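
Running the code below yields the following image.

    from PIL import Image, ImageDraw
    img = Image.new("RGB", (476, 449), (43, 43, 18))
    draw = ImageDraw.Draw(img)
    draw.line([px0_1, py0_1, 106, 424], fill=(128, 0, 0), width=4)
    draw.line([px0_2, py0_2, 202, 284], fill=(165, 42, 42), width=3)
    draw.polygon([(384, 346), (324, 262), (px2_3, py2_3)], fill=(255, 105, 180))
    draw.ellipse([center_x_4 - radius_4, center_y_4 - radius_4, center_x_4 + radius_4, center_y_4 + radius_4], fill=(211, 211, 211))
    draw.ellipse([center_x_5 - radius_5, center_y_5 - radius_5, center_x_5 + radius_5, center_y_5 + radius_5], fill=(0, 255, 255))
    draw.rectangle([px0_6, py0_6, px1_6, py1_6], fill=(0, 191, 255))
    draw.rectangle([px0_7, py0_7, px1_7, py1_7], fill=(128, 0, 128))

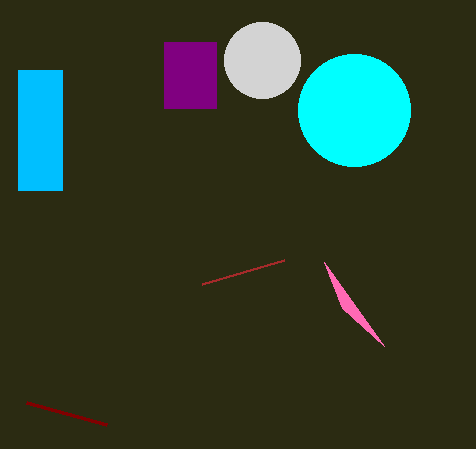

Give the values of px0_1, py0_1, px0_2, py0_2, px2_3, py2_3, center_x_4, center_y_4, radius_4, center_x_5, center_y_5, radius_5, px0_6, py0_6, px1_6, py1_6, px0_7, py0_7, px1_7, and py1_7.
px0_1 = 26; py0_1 = 402; px0_2 = 284; py0_2 = 260; px2_3 = 342; py2_3 = 308; center_x_4 = 262; center_y_4 = 60; radius_4 = 38; center_x_5 = 354; center_y_5 = 110; radius_5 = 56; px0_6 = 18; py0_6 = 70; px1_6 = 62; py1_6 = 190; px0_7 = 164; py0_7 = 42; px1_7 = 216; py1_7 = 108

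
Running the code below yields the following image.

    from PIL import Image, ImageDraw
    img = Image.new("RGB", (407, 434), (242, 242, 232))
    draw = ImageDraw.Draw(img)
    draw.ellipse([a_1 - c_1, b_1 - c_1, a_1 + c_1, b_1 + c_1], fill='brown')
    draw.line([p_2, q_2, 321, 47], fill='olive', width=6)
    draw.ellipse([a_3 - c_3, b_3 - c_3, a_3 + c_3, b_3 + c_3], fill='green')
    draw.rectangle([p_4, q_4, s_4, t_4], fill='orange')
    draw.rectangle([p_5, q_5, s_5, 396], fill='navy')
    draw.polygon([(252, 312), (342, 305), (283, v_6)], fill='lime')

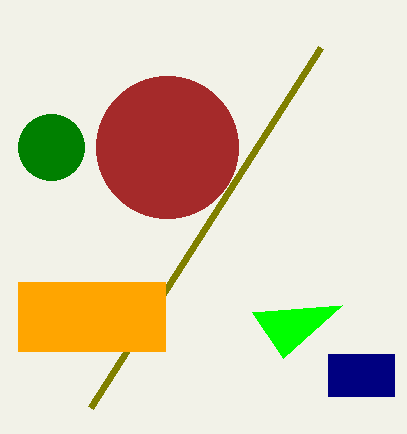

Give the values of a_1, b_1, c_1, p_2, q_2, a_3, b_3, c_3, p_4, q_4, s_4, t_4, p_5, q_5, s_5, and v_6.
a_1 = 167; b_1 = 147; c_1 = 71; p_2 = 91; q_2 = 407; a_3 = 51; b_3 = 147; c_3 = 33; p_4 = 18; q_4 = 282; s_4 = 165; t_4 = 351; p_5 = 328; q_5 = 354; s_5 = 394; v_6 = 358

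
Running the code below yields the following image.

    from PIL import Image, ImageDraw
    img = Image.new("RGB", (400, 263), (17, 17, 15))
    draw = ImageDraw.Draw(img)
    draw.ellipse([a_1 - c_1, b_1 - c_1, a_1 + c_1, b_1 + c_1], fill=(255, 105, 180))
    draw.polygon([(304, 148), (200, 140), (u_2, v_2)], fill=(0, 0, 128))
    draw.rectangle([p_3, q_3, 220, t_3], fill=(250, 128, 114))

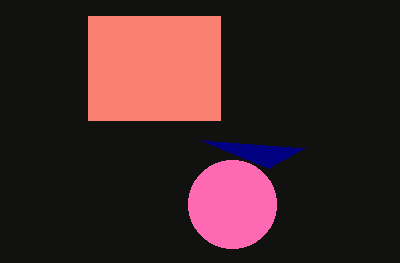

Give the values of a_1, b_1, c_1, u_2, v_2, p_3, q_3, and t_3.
a_1 = 232; b_1 = 204; c_1 = 44; u_2 = 268; v_2 = 168; p_3 = 88; q_3 = 16; t_3 = 120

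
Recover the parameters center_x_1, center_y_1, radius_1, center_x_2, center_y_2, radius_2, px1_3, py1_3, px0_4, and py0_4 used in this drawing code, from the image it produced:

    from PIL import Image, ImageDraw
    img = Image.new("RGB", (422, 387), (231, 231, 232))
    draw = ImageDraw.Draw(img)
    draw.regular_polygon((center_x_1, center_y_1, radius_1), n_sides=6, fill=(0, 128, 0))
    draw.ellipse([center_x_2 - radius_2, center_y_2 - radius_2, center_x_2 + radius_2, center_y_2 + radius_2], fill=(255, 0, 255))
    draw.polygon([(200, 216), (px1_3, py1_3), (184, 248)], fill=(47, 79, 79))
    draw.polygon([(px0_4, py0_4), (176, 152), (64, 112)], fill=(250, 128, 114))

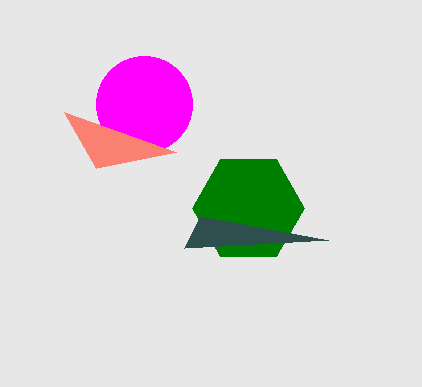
center_x_1 = 248; center_y_1 = 208; radius_1 = 56; center_x_2 = 144; center_y_2 = 104; radius_2 = 48; px1_3 = 328; py1_3 = 240; px0_4 = 96; py0_4 = 168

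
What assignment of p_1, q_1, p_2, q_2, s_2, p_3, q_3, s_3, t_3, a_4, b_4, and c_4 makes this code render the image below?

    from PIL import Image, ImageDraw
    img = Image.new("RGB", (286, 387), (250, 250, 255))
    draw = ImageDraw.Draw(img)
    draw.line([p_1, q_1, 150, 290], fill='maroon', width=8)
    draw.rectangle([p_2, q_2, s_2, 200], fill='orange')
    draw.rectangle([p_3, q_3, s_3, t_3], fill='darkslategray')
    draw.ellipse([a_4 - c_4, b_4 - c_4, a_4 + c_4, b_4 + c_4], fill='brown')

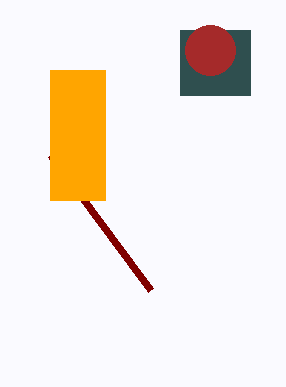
p_1 = 50, q_1 = 155, p_2 = 50, q_2 = 70, s_2 = 105, p_3 = 180, q_3 = 30, s_3 = 250, t_3 = 95, a_4 = 210, b_4 = 50, c_4 = 25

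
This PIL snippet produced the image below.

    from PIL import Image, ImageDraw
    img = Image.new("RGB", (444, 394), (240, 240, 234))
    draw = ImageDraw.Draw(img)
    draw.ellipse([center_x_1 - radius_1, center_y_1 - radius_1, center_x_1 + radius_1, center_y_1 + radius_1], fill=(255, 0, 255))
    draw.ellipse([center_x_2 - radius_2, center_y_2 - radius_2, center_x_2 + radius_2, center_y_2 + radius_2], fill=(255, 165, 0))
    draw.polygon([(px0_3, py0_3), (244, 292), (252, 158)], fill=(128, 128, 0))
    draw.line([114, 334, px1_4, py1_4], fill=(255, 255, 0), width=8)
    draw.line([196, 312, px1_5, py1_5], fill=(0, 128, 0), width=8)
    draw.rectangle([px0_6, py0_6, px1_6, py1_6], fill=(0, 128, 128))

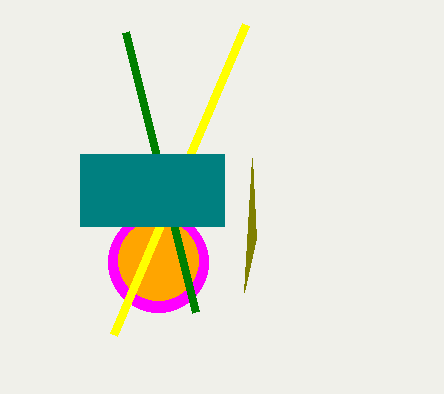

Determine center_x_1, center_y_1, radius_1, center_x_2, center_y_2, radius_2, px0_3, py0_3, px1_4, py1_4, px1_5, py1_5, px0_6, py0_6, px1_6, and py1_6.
center_x_1 = 158, center_y_1 = 262, radius_1 = 50, center_x_2 = 158, center_y_2 = 260, radius_2 = 40, px0_3 = 256, py0_3 = 238, px1_4 = 246, py1_4 = 24, px1_5 = 126, py1_5 = 32, px0_6 = 80, py0_6 = 154, px1_6 = 224, py1_6 = 226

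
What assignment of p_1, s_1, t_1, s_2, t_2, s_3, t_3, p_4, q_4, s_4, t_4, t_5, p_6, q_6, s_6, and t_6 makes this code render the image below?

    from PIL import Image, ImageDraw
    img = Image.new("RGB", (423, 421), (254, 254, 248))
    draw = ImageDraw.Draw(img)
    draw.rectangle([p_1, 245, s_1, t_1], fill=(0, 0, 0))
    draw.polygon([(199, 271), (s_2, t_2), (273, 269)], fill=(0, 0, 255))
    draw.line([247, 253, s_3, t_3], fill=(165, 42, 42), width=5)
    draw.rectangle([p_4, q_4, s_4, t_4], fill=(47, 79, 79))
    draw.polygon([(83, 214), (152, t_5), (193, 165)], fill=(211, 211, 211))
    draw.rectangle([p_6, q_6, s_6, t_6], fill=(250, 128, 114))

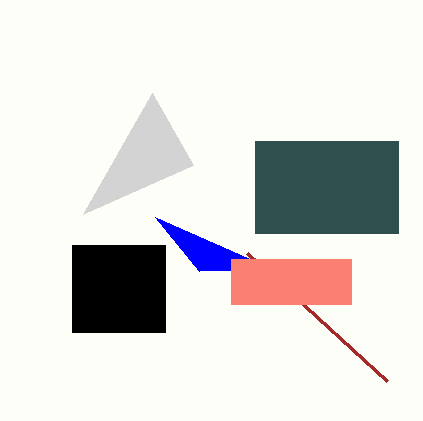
p_1 = 72; s_1 = 165; t_1 = 332; s_2 = 155; t_2 = 217; s_3 = 387; t_3 = 381; p_4 = 255; q_4 = 141; s_4 = 398; t_4 = 233; t_5 = 93; p_6 = 231; q_6 = 259; s_6 = 351; t_6 = 304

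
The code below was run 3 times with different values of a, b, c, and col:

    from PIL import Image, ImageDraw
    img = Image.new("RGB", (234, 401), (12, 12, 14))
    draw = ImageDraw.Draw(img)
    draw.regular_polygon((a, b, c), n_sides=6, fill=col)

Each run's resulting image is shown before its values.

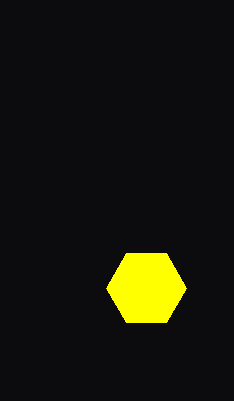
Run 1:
a = 146, b = 288, c = 40, col = 'yellow'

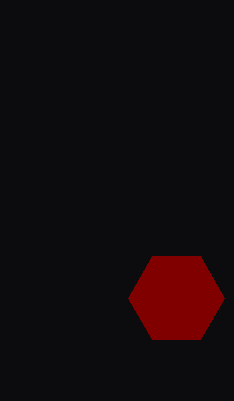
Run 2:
a = 176; b = 298; c = 48; col = 'maroon'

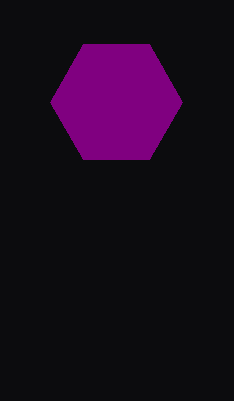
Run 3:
a = 116; b = 102; c = 66; col = 'purple'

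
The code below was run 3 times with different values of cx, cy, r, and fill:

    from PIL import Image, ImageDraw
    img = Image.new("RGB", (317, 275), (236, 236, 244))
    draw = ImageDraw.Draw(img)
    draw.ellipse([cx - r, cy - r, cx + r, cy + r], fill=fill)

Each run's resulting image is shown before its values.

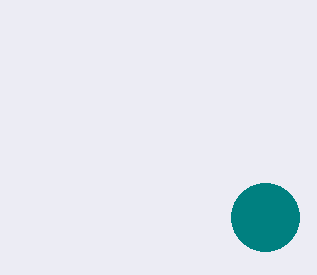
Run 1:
cx = 265, cy = 217, r = 34, fill = 'teal'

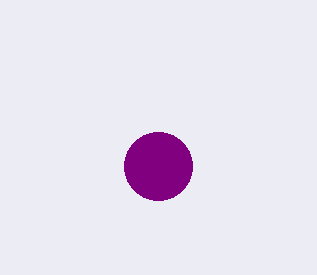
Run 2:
cx = 158; cy = 166; r = 34; fill = 'purple'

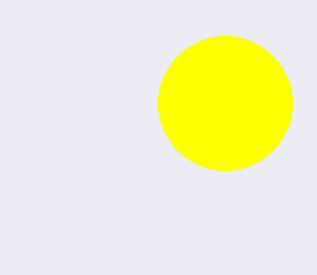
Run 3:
cx = 225, cy = 103, r = 67, fill = 'yellow'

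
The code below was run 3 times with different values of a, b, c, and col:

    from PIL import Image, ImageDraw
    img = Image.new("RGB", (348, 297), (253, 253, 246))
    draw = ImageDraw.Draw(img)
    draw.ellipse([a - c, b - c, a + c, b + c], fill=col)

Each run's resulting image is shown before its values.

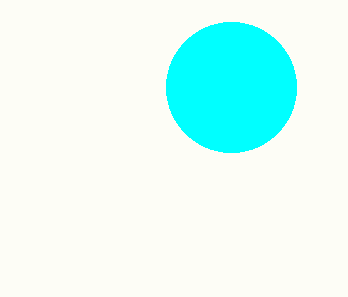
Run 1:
a = 231, b = 87, c = 65, col = 'cyan'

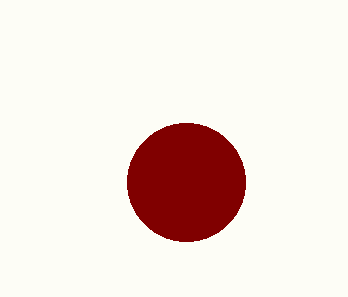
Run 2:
a = 186, b = 182, c = 59, col = 'maroon'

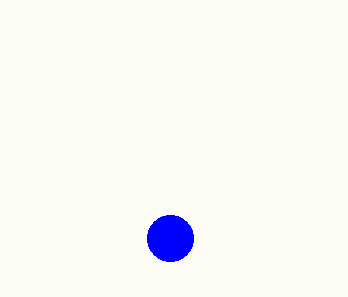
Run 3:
a = 170
b = 238
c = 23
col = 'blue'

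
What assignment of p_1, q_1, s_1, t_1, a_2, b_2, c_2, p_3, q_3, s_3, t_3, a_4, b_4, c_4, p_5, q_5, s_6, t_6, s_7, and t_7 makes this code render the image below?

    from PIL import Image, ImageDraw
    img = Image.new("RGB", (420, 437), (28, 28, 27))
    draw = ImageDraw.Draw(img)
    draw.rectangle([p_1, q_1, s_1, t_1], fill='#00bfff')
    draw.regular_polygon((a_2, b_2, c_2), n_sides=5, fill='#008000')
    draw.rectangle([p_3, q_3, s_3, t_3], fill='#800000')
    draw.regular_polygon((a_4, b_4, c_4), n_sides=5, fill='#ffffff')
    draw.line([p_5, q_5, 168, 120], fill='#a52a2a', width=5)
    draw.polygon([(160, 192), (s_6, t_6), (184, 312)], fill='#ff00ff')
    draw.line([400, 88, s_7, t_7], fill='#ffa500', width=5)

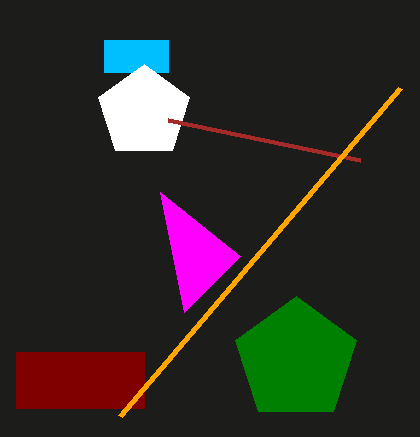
p_1 = 104
q_1 = 40
s_1 = 168
t_1 = 72
a_2 = 296
b_2 = 360
c_2 = 64
p_3 = 16
q_3 = 352
s_3 = 144
t_3 = 408
a_4 = 144
b_4 = 112
c_4 = 48
p_5 = 360
q_5 = 160
s_6 = 240
t_6 = 256
s_7 = 120
t_7 = 416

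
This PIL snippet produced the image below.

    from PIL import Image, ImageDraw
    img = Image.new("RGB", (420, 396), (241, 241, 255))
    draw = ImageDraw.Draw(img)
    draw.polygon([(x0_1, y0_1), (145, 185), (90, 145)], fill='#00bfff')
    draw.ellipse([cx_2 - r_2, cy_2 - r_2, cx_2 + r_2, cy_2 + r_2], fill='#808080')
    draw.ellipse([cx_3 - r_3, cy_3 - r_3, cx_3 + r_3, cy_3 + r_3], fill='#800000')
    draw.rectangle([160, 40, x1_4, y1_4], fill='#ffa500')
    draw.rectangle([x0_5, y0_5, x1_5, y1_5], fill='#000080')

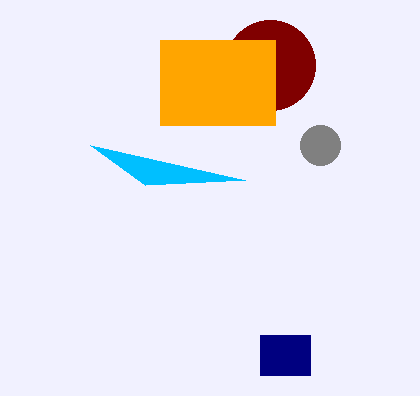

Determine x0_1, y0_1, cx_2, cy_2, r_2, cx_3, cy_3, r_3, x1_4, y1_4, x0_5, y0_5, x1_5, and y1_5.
x0_1 = 245, y0_1 = 180, cx_2 = 320, cy_2 = 145, r_2 = 20, cx_3 = 270, cy_3 = 65, r_3 = 45, x1_4 = 275, y1_4 = 125, x0_5 = 260, y0_5 = 335, x1_5 = 310, y1_5 = 375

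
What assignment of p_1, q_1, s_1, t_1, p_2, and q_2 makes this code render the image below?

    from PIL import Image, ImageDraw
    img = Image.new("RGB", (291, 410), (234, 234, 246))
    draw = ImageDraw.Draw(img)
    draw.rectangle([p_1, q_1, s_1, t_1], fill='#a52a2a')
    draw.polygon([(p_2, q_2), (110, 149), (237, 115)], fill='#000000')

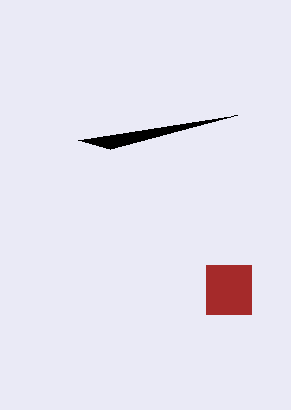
p_1 = 206
q_1 = 265
s_1 = 251
t_1 = 314
p_2 = 78
q_2 = 140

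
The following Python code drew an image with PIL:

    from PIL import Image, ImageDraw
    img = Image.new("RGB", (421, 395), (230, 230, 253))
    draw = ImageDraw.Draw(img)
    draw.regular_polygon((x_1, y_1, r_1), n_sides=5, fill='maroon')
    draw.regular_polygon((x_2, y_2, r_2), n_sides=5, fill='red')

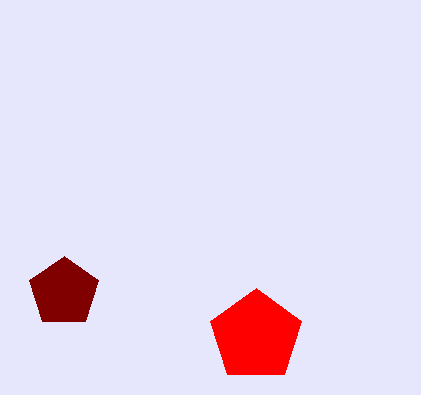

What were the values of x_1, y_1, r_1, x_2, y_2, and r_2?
x_1 = 64, y_1 = 292, r_1 = 36, x_2 = 256, y_2 = 336, r_2 = 48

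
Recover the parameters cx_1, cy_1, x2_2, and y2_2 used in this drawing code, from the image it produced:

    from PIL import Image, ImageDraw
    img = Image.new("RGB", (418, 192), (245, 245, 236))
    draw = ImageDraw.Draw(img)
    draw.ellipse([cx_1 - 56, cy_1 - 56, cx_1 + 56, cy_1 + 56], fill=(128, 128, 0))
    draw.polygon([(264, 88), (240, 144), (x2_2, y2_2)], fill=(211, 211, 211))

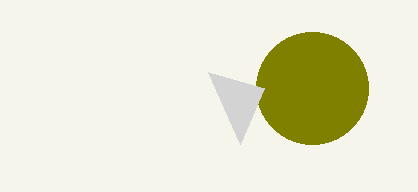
cx_1 = 312, cy_1 = 88, x2_2 = 208, y2_2 = 72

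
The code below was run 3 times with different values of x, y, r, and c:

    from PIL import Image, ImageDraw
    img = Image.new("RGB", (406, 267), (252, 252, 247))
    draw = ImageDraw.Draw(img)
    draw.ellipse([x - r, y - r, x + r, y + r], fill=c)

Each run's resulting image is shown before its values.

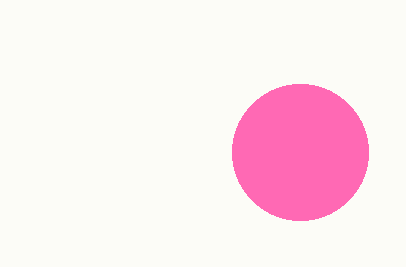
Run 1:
x = 300
y = 152
r = 68
c = 'hotpink'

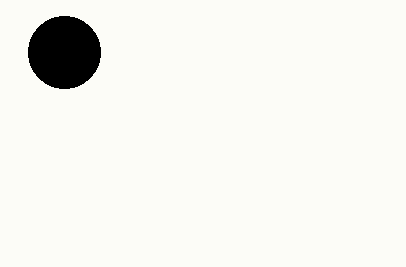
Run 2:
x = 64, y = 52, r = 36, c = 'black'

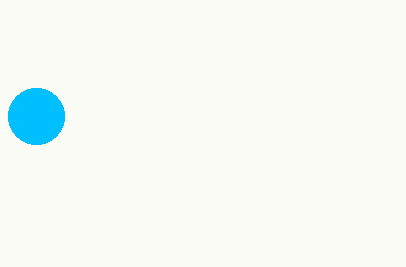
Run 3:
x = 36, y = 116, r = 28, c = 'deepskyblue'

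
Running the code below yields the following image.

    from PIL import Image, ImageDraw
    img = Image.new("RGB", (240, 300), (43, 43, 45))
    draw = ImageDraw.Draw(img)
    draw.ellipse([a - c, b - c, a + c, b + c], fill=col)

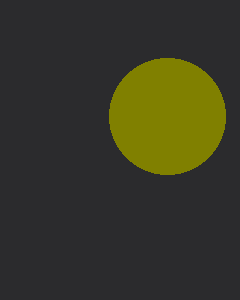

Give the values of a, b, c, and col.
a = 167
b = 116
c = 58
col = 'olive'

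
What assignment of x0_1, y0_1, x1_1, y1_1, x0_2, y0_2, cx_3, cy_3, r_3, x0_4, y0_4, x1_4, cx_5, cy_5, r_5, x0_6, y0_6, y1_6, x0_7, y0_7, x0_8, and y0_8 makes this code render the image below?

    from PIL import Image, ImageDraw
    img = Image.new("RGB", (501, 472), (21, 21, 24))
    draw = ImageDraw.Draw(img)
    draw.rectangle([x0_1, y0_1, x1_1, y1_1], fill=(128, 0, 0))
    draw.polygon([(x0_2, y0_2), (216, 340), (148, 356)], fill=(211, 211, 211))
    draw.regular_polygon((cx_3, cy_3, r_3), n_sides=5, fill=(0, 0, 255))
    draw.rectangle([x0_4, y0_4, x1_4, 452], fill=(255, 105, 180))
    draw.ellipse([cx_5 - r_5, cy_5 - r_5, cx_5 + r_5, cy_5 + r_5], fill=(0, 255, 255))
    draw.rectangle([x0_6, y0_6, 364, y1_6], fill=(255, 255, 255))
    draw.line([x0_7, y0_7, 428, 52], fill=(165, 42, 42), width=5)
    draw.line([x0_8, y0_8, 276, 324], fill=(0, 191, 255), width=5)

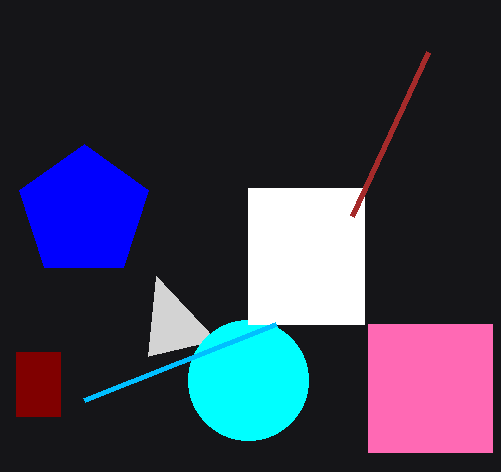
x0_1 = 16
y0_1 = 352
x1_1 = 60
y1_1 = 416
x0_2 = 156
y0_2 = 276
cx_3 = 84
cy_3 = 212
r_3 = 68
x0_4 = 368
y0_4 = 324
x1_4 = 492
cx_5 = 248
cy_5 = 380
r_5 = 60
x0_6 = 248
y0_6 = 188
y1_6 = 324
x0_7 = 352
y0_7 = 216
x0_8 = 84
y0_8 = 400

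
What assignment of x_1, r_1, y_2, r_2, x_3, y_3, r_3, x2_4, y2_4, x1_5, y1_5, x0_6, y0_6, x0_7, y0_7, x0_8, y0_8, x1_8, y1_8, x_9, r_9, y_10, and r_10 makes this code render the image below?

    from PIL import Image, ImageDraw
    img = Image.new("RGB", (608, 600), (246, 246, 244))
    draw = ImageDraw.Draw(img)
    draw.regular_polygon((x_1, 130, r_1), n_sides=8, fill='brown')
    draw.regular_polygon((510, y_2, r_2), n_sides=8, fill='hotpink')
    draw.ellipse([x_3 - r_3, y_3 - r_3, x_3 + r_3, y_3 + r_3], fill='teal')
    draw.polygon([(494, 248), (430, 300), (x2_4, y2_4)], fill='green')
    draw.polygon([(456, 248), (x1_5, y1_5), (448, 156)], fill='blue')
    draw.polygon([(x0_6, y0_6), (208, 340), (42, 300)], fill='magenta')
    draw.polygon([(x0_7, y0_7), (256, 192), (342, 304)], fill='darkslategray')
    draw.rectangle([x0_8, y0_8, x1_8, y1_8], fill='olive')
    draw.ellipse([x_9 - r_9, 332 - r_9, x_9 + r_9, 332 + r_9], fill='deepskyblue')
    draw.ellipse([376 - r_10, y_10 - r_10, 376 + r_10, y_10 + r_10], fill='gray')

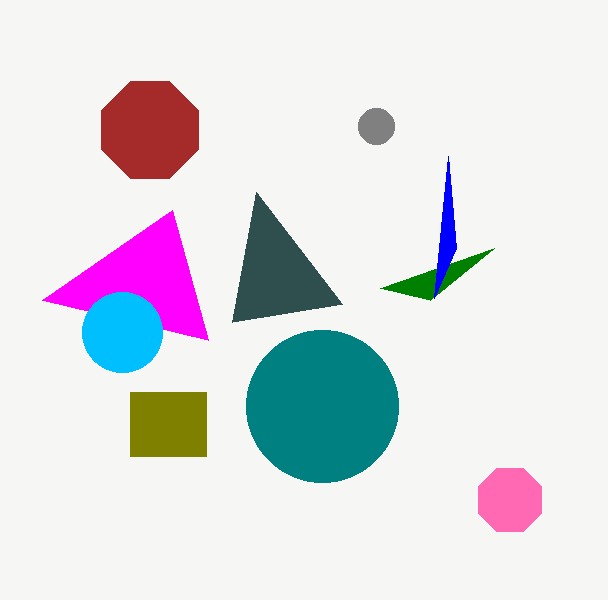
x_1 = 150; r_1 = 52; y_2 = 500; r_2 = 34; x_3 = 322; y_3 = 406; r_3 = 76; x2_4 = 380; y2_4 = 288; x1_5 = 434; y1_5 = 298; x0_6 = 172; y0_6 = 210; x0_7 = 232; y0_7 = 322; x0_8 = 130; y0_8 = 392; x1_8 = 206; y1_8 = 456; x_9 = 122; r_9 = 40; y_10 = 126; r_10 = 18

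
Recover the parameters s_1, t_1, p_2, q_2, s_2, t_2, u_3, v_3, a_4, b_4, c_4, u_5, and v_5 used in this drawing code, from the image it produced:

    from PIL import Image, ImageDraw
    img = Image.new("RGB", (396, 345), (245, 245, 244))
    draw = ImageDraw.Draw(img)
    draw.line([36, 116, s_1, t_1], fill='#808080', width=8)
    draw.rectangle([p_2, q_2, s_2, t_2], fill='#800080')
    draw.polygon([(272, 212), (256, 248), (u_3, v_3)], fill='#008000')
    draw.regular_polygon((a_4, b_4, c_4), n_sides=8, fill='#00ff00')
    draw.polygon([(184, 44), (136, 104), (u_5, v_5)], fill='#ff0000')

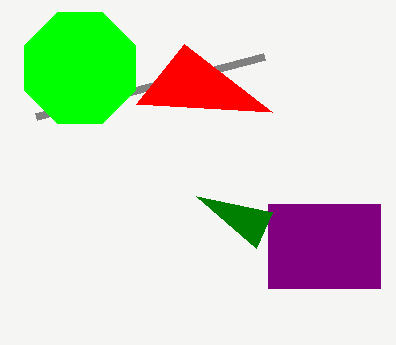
s_1 = 264, t_1 = 56, p_2 = 268, q_2 = 204, s_2 = 380, t_2 = 288, u_3 = 196, v_3 = 196, a_4 = 80, b_4 = 68, c_4 = 60, u_5 = 272, v_5 = 112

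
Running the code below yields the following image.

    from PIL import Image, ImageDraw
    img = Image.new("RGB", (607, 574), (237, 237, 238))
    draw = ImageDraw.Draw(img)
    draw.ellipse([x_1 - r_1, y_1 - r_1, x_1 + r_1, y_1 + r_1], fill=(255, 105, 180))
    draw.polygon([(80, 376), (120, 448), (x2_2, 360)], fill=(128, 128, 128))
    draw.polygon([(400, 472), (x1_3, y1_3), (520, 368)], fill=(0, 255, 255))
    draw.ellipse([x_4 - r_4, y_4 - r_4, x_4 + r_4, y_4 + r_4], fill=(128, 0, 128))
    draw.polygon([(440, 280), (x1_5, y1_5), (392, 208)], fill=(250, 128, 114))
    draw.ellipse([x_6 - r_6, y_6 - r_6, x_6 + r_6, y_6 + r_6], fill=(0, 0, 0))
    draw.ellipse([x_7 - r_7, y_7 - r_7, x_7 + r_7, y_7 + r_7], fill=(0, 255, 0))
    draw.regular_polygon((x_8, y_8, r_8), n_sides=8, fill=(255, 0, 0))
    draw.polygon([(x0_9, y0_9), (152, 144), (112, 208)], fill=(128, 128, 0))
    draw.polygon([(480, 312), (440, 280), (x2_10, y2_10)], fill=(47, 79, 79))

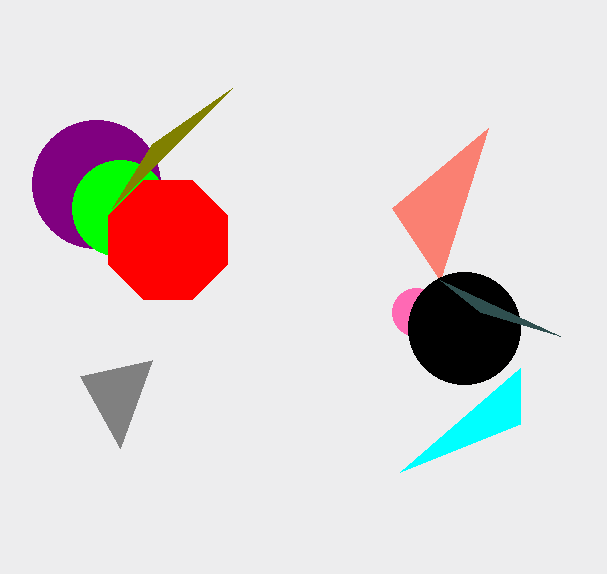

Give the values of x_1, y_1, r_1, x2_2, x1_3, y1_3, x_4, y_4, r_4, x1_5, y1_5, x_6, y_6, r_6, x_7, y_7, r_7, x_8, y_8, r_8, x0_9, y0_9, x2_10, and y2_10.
x_1 = 416
y_1 = 312
r_1 = 24
x2_2 = 152
x1_3 = 520
y1_3 = 424
x_4 = 96
y_4 = 184
r_4 = 64
x1_5 = 488
y1_5 = 128
x_6 = 464
y_6 = 328
r_6 = 56
x_7 = 120
y_7 = 208
r_7 = 48
x_8 = 168
y_8 = 240
r_8 = 64
x0_9 = 232
y0_9 = 88
x2_10 = 560
y2_10 = 336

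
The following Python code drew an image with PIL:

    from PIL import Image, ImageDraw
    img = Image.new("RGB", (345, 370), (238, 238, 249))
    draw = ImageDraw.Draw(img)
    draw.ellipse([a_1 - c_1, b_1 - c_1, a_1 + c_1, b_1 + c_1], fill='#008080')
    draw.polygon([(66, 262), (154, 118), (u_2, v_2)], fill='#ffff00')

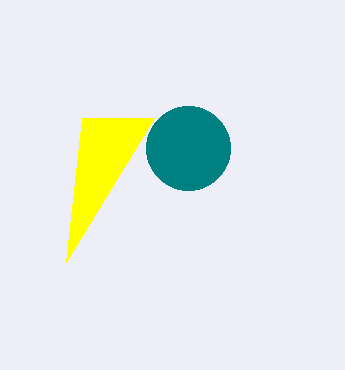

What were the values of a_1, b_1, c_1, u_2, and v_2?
a_1 = 188, b_1 = 148, c_1 = 42, u_2 = 82, v_2 = 118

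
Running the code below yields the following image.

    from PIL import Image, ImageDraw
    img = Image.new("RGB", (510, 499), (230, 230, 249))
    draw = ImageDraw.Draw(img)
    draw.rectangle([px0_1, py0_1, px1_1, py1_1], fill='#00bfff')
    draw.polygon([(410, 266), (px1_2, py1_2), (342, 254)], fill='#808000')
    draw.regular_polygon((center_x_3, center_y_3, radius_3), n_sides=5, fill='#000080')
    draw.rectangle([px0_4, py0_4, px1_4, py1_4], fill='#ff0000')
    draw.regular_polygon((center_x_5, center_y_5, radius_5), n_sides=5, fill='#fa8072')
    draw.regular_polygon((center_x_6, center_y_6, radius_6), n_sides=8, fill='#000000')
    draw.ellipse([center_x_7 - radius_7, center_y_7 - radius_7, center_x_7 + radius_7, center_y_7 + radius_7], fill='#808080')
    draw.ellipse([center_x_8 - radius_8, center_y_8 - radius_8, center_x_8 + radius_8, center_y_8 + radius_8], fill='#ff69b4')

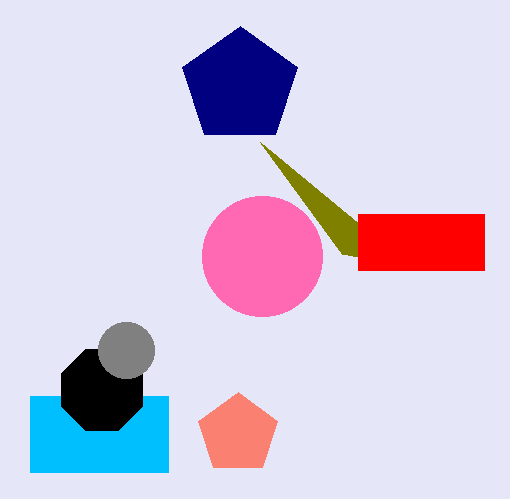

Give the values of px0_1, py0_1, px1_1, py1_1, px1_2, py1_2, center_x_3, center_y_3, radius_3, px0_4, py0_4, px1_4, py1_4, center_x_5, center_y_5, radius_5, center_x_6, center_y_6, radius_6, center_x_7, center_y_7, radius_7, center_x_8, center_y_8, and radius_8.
px0_1 = 30
py0_1 = 396
px1_1 = 168
py1_1 = 472
px1_2 = 260
py1_2 = 142
center_x_3 = 240
center_y_3 = 86
radius_3 = 60
px0_4 = 358
py0_4 = 214
px1_4 = 484
py1_4 = 270
center_x_5 = 238
center_y_5 = 434
radius_5 = 42
center_x_6 = 102
center_y_6 = 390
radius_6 = 44
center_x_7 = 126
center_y_7 = 350
radius_7 = 28
center_x_8 = 262
center_y_8 = 256
radius_8 = 60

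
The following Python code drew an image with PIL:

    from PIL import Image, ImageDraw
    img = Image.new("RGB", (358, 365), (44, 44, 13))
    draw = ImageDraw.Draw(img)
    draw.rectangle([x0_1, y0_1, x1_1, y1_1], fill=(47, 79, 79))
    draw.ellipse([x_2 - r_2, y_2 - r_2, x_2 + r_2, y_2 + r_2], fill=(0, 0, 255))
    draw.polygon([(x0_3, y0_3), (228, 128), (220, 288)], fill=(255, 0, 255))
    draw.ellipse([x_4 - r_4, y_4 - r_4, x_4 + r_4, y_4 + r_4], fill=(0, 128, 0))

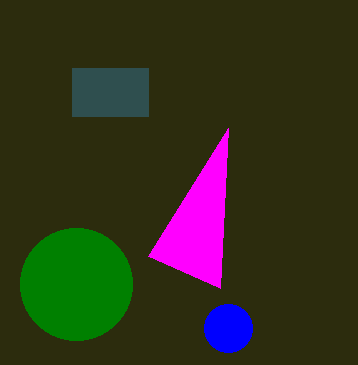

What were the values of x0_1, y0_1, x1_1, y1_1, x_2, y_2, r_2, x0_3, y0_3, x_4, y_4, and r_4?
x0_1 = 72, y0_1 = 68, x1_1 = 148, y1_1 = 116, x_2 = 228, y_2 = 328, r_2 = 24, x0_3 = 148, y0_3 = 256, x_4 = 76, y_4 = 284, r_4 = 56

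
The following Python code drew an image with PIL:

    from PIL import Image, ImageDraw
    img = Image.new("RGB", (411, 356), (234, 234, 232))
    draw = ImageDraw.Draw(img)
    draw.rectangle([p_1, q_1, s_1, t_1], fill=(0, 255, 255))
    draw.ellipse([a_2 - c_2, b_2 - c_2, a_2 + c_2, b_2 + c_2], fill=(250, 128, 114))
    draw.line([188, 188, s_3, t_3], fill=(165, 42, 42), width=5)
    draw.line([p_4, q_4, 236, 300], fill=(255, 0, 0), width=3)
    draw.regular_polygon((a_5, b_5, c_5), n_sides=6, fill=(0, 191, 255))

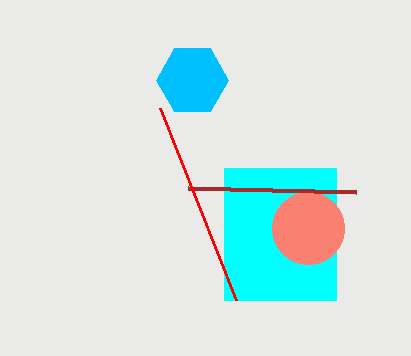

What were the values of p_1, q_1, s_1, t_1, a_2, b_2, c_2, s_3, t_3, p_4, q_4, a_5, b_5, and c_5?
p_1 = 224, q_1 = 168, s_1 = 336, t_1 = 300, a_2 = 308, b_2 = 228, c_2 = 36, s_3 = 356, t_3 = 192, p_4 = 160, q_4 = 108, a_5 = 192, b_5 = 80, c_5 = 36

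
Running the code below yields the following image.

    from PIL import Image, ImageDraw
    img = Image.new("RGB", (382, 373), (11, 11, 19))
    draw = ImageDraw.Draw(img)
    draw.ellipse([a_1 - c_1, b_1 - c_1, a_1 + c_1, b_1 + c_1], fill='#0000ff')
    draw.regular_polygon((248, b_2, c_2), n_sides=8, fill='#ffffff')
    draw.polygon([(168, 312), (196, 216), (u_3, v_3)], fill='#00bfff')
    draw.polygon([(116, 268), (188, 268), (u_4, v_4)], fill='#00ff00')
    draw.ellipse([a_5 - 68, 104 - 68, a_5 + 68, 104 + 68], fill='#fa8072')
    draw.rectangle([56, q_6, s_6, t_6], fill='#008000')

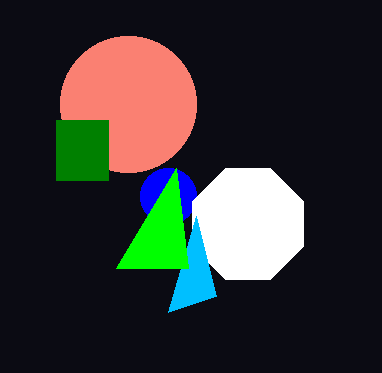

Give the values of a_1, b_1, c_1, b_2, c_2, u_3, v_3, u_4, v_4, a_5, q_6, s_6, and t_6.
a_1 = 168, b_1 = 196, c_1 = 28, b_2 = 224, c_2 = 60, u_3 = 216, v_3 = 296, u_4 = 176, v_4 = 168, a_5 = 128, q_6 = 120, s_6 = 108, t_6 = 180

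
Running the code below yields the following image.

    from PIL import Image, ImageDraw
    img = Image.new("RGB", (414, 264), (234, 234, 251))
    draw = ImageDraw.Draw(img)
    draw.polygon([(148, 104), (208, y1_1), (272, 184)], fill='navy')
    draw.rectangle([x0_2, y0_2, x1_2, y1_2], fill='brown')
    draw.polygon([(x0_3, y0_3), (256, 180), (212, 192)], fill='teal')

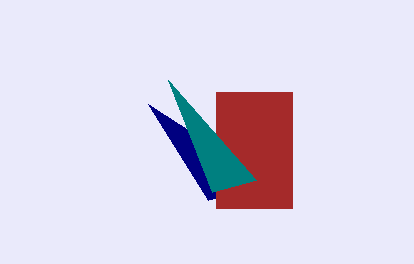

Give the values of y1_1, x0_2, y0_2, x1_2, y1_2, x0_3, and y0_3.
y1_1 = 200; x0_2 = 216; y0_2 = 92; x1_2 = 292; y1_2 = 208; x0_3 = 168; y0_3 = 80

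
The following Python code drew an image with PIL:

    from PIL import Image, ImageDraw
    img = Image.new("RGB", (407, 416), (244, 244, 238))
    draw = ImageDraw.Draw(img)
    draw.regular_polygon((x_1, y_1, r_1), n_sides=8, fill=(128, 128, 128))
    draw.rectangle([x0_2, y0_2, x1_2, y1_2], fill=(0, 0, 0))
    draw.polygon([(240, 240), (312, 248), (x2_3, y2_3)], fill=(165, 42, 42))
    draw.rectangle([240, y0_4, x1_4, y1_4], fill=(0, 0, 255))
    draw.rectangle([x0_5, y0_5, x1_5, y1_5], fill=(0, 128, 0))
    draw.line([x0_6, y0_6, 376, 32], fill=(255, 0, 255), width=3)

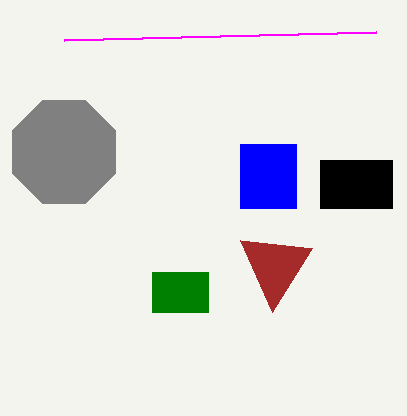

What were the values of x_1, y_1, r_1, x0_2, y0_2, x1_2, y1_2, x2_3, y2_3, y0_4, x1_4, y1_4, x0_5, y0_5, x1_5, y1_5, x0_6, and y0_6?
x_1 = 64, y_1 = 152, r_1 = 56, x0_2 = 320, y0_2 = 160, x1_2 = 392, y1_2 = 208, x2_3 = 272, y2_3 = 312, y0_4 = 144, x1_4 = 296, y1_4 = 208, x0_5 = 152, y0_5 = 272, x1_5 = 208, y1_5 = 312, x0_6 = 64, y0_6 = 40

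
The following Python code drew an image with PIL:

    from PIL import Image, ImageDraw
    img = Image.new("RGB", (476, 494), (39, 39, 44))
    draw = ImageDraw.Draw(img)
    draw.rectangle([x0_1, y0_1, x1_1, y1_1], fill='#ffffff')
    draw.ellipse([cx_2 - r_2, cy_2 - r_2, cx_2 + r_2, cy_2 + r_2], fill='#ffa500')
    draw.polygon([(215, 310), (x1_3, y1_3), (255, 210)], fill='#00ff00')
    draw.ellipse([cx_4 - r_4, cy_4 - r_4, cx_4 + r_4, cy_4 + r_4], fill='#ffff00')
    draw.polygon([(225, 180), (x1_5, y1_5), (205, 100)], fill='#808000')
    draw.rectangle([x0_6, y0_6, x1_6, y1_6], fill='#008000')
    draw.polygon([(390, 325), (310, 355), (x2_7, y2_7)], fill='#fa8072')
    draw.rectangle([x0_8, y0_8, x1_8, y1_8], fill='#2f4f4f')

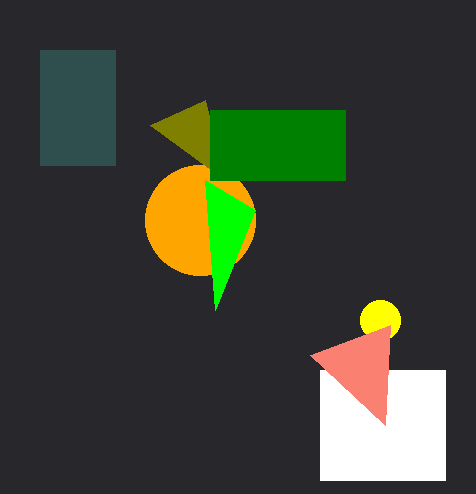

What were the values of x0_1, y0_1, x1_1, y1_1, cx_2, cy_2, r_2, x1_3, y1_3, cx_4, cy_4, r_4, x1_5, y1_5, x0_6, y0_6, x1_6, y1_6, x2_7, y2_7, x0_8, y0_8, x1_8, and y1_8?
x0_1 = 320
y0_1 = 370
x1_1 = 445
y1_1 = 480
cx_2 = 200
cy_2 = 220
r_2 = 55
x1_3 = 205
y1_3 = 180
cx_4 = 380
cy_4 = 320
r_4 = 20
x1_5 = 150
y1_5 = 125
x0_6 = 210
y0_6 = 110
x1_6 = 345
y1_6 = 180
x2_7 = 385
y2_7 = 425
x0_8 = 40
y0_8 = 50
x1_8 = 115
y1_8 = 165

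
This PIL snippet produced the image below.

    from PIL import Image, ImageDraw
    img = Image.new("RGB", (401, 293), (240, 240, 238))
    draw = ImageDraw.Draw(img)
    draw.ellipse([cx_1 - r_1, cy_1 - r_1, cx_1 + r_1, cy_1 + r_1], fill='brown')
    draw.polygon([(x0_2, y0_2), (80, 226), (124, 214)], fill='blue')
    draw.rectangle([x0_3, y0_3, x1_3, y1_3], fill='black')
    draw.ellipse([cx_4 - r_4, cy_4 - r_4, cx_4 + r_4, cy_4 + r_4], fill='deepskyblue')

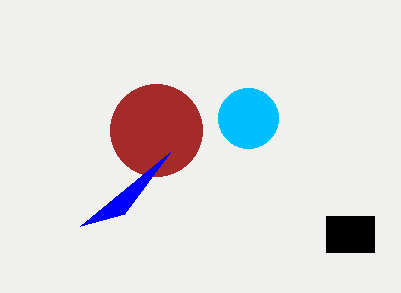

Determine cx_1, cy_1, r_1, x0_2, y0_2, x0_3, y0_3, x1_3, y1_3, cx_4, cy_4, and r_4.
cx_1 = 156; cy_1 = 130; r_1 = 46; x0_2 = 170; y0_2 = 152; x0_3 = 326; y0_3 = 216; x1_3 = 374; y1_3 = 252; cx_4 = 248; cy_4 = 118; r_4 = 30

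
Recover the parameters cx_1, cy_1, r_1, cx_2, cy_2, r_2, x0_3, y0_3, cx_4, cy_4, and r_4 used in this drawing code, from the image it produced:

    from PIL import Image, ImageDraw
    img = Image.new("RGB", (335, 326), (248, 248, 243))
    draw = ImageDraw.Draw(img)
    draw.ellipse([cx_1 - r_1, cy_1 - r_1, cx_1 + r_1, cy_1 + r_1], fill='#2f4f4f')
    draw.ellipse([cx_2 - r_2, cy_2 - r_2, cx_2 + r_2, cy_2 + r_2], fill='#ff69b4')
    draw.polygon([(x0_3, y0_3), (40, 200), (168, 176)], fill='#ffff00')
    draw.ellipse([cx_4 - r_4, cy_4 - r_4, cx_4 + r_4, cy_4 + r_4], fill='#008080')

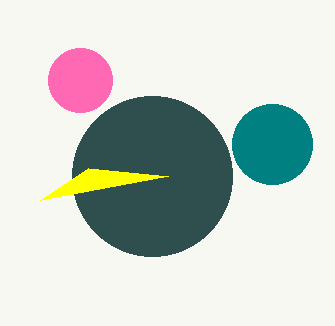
cx_1 = 152; cy_1 = 176; r_1 = 80; cx_2 = 80; cy_2 = 80; r_2 = 32; x0_3 = 88; y0_3 = 168; cx_4 = 272; cy_4 = 144; r_4 = 40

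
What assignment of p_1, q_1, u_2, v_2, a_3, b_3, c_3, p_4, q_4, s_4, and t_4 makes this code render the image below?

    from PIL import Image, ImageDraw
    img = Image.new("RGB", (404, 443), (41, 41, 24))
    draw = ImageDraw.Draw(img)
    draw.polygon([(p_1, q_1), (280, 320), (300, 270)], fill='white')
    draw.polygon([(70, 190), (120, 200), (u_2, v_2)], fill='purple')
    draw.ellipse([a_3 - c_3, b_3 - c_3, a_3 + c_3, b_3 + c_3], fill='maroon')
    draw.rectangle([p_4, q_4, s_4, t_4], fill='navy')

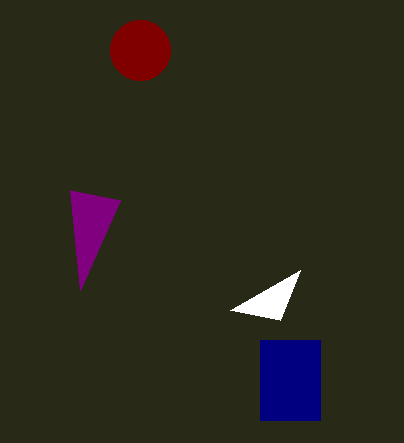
p_1 = 230
q_1 = 310
u_2 = 80
v_2 = 290
a_3 = 140
b_3 = 50
c_3 = 30
p_4 = 260
q_4 = 340
s_4 = 320
t_4 = 420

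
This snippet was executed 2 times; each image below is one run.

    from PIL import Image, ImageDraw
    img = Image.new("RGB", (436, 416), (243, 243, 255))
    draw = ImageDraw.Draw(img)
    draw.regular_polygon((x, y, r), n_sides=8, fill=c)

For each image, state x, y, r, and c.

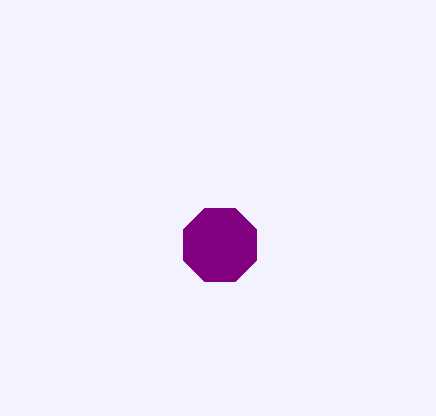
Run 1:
x = 220, y = 245, r = 40, c = 'purple'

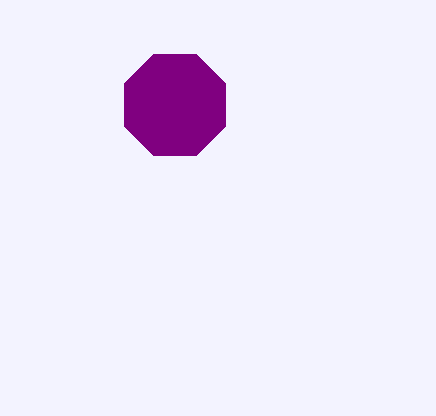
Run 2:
x = 175
y = 105
r = 55
c = 'purple'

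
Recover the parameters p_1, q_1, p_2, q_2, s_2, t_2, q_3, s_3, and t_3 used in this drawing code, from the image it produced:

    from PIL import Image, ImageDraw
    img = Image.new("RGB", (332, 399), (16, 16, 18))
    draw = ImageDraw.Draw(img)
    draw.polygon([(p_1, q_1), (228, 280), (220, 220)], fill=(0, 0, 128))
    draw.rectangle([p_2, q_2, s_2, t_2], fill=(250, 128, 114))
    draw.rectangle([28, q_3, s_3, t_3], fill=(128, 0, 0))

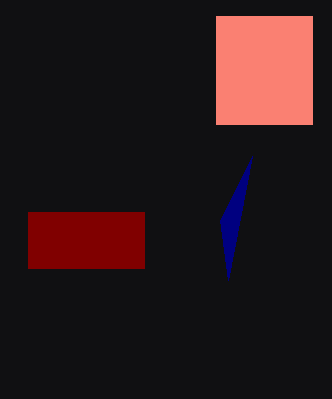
p_1 = 252; q_1 = 156; p_2 = 216; q_2 = 16; s_2 = 312; t_2 = 124; q_3 = 212; s_3 = 144; t_3 = 268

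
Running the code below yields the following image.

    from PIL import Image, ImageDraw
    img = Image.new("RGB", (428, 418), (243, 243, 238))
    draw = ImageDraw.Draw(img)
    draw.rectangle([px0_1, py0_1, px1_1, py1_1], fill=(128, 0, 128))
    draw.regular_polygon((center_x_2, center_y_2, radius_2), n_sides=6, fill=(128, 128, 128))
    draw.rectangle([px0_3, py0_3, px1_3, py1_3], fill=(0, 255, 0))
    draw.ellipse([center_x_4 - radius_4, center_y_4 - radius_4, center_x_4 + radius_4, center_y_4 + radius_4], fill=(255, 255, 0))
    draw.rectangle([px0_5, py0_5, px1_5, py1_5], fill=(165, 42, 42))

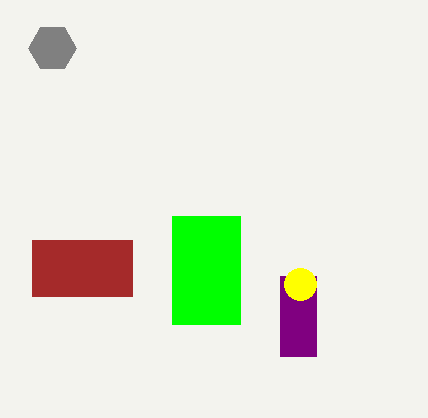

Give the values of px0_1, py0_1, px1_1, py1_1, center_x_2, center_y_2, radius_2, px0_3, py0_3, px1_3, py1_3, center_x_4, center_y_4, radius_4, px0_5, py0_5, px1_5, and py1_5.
px0_1 = 280
py0_1 = 276
px1_1 = 316
py1_1 = 356
center_x_2 = 52
center_y_2 = 48
radius_2 = 24
px0_3 = 172
py0_3 = 216
px1_3 = 240
py1_3 = 324
center_x_4 = 300
center_y_4 = 284
radius_4 = 16
px0_5 = 32
py0_5 = 240
px1_5 = 132
py1_5 = 296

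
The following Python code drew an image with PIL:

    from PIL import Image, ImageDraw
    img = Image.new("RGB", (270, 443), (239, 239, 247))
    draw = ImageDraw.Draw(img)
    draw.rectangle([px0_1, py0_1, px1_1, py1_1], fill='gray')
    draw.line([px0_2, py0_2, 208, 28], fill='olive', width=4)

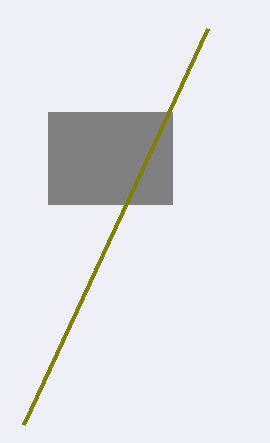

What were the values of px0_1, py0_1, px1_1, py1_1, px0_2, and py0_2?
px0_1 = 48; py0_1 = 112; px1_1 = 172; py1_1 = 204; px0_2 = 24; py0_2 = 424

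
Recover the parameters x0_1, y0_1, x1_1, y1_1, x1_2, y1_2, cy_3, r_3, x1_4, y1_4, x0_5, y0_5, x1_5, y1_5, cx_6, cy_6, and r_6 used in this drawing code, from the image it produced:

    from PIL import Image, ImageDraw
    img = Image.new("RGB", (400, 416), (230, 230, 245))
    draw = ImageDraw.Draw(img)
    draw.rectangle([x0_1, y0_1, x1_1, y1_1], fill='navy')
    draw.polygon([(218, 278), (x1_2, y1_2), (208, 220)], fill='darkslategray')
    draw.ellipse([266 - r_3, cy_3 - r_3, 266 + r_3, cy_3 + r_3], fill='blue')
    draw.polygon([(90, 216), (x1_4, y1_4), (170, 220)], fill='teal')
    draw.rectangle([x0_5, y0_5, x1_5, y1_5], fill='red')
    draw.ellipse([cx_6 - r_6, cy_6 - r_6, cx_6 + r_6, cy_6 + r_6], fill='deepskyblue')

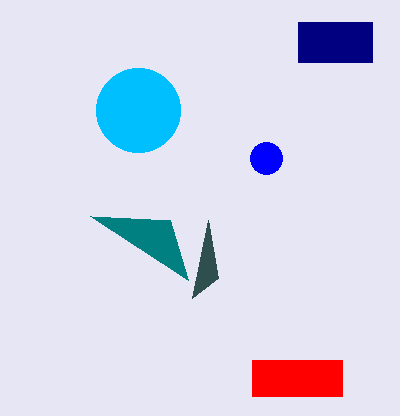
x0_1 = 298, y0_1 = 22, x1_1 = 372, y1_1 = 62, x1_2 = 192, y1_2 = 298, cy_3 = 158, r_3 = 16, x1_4 = 188, y1_4 = 280, x0_5 = 252, y0_5 = 360, x1_5 = 342, y1_5 = 396, cx_6 = 138, cy_6 = 110, r_6 = 42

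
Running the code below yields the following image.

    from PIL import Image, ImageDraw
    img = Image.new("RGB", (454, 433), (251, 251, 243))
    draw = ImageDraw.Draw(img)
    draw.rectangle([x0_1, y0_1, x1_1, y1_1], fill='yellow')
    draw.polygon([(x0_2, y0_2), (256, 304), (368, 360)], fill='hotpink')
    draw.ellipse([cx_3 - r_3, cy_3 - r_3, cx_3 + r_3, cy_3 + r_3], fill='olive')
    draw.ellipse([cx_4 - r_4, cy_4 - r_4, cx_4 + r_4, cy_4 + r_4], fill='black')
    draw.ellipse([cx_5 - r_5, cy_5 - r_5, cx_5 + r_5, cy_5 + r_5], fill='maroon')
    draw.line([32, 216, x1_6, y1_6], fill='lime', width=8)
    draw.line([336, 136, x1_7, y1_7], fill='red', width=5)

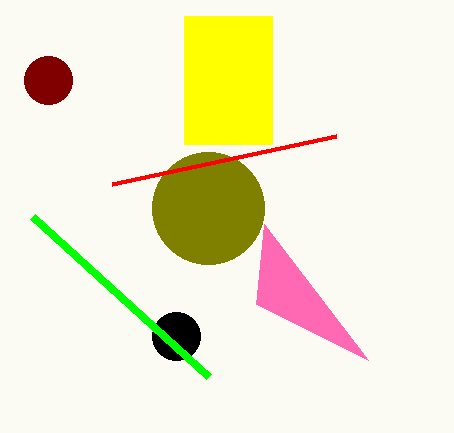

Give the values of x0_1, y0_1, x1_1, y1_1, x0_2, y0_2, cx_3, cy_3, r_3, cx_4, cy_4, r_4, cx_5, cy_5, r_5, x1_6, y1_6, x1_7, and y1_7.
x0_1 = 184
y0_1 = 16
x1_1 = 272
y1_1 = 144
x0_2 = 264
y0_2 = 224
cx_3 = 208
cy_3 = 208
r_3 = 56
cx_4 = 176
cy_4 = 336
r_4 = 24
cx_5 = 48
cy_5 = 80
r_5 = 24
x1_6 = 208
y1_6 = 376
x1_7 = 112
y1_7 = 184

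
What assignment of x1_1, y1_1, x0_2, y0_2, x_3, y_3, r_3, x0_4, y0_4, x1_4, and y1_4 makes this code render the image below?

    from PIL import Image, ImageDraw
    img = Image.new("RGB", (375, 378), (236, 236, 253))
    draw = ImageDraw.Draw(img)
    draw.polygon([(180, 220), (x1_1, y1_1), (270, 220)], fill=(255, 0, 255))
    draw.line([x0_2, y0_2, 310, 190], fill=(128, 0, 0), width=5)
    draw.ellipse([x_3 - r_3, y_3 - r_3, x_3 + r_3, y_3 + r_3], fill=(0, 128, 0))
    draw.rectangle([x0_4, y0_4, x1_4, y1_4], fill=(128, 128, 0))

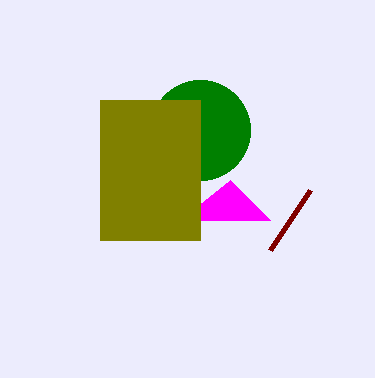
x1_1 = 230; y1_1 = 180; x0_2 = 270; y0_2 = 250; x_3 = 200; y_3 = 130; r_3 = 50; x0_4 = 100; y0_4 = 100; x1_4 = 200; y1_4 = 240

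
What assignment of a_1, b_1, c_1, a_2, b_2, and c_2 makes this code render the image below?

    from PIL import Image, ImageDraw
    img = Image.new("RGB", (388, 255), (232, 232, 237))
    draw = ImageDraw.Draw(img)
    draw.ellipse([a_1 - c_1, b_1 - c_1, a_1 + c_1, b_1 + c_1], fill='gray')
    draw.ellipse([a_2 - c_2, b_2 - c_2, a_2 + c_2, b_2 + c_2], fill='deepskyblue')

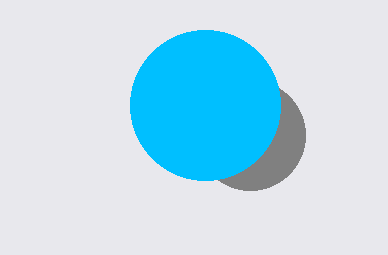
a_1 = 250
b_1 = 135
c_1 = 55
a_2 = 205
b_2 = 105
c_2 = 75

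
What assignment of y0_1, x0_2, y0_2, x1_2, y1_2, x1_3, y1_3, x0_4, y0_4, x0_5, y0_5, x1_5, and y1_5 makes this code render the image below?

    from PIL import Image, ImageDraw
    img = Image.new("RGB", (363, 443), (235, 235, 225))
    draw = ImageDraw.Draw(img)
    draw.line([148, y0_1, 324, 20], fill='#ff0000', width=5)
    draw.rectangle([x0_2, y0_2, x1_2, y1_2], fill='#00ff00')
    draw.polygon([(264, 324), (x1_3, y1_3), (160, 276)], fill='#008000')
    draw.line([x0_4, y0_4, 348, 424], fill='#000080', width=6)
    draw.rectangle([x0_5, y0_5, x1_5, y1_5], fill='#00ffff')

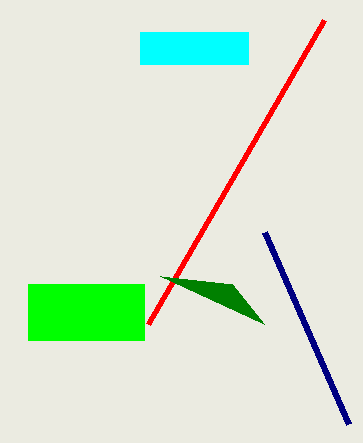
y0_1 = 324; x0_2 = 28; y0_2 = 284; x1_2 = 144; y1_2 = 340; x1_3 = 232; y1_3 = 284; x0_4 = 264; y0_4 = 232; x0_5 = 140; y0_5 = 32; x1_5 = 248; y1_5 = 64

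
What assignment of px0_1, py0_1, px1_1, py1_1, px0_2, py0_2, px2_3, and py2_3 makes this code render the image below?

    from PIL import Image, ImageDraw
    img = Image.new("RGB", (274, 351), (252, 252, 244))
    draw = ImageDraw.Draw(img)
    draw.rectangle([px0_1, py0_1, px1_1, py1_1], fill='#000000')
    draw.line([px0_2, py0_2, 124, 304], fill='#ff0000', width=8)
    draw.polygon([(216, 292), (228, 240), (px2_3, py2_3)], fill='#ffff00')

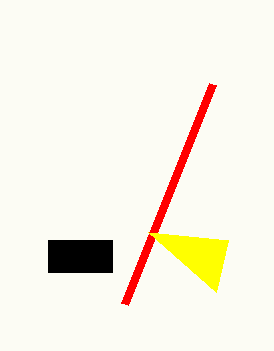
px0_1 = 48, py0_1 = 240, px1_1 = 112, py1_1 = 272, px0_2 = 212, py0_2 = 84, px2_3 = 148, py2_3 = 232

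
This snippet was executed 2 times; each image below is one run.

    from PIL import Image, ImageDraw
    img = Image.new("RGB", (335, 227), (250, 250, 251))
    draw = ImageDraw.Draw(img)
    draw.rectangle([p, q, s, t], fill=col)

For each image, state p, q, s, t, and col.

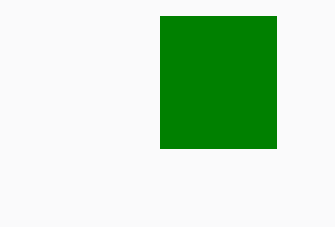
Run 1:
p = 160, q = 16, s = 276, t = 148, col = 'green'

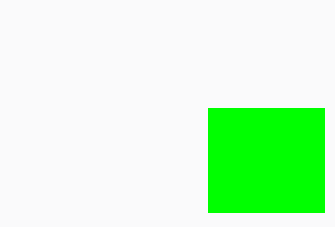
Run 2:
p = 208; q = 108; s = 324; t = 212; col = 'lime'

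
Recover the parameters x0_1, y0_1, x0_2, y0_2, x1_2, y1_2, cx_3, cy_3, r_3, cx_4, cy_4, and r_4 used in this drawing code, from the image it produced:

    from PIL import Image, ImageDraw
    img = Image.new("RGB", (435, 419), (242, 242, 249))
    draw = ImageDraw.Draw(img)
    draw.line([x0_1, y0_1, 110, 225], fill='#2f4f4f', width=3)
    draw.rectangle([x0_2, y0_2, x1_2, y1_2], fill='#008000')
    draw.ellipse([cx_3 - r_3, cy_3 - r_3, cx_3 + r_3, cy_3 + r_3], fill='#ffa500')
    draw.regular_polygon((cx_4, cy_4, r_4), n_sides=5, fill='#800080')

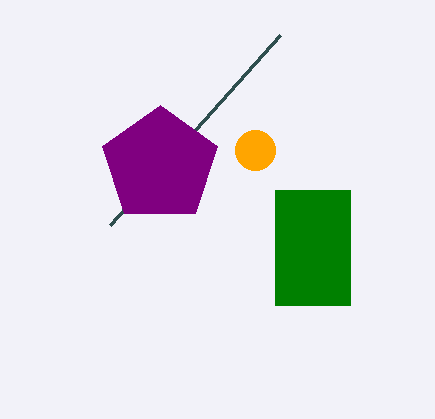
x0_1 = 280, y0_1 = 35, x0_2 = 275, y0_2 = 190, x1_2 = 350, y1_2 = 305, cx_3 = 255, cy_3 = 150, r_3 = 20, cx_4 = 160, cy_4 = 165, r_4 = 60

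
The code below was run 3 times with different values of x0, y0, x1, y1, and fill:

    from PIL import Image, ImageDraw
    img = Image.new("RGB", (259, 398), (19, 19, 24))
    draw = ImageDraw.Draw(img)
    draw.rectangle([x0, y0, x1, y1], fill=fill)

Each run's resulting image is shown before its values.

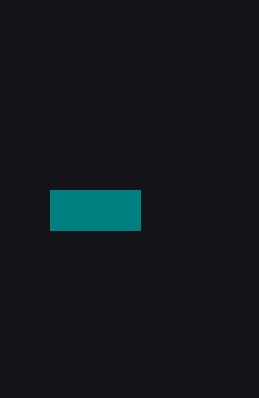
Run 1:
x0 = 50, y0 = 190, x1 = 140, y1 = 230, fill = 'teal'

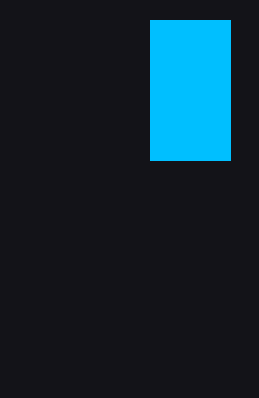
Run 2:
x0 = 150, y0 = 20, x1 = 230, y1 = 160, fill = 'deepskyblue'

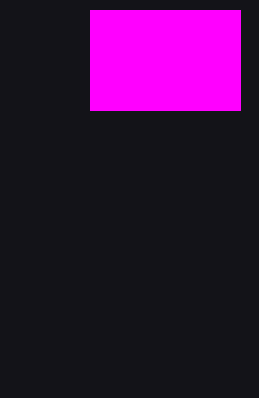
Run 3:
x0 = 90, y0 = 10, x1 = 240, y1 = 110, fill = 'magenta'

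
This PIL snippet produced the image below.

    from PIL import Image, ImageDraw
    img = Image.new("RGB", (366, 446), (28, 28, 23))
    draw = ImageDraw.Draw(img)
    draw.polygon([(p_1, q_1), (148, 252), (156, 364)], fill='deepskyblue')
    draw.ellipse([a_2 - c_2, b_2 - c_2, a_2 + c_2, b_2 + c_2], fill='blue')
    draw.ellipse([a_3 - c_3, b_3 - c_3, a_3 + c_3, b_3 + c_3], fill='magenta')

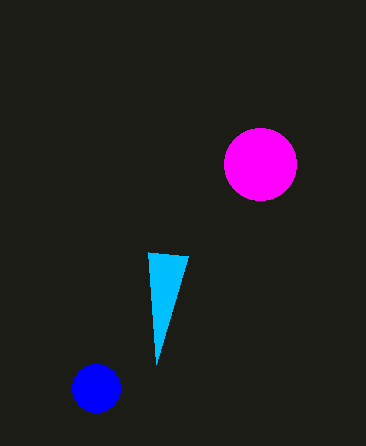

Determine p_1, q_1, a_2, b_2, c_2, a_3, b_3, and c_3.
p_1 = 188
q_1 = 256
a_2 = 96
b_2 = 388
c_2 = 24
a_3 = 260
b_3 = 164
c_3 = 36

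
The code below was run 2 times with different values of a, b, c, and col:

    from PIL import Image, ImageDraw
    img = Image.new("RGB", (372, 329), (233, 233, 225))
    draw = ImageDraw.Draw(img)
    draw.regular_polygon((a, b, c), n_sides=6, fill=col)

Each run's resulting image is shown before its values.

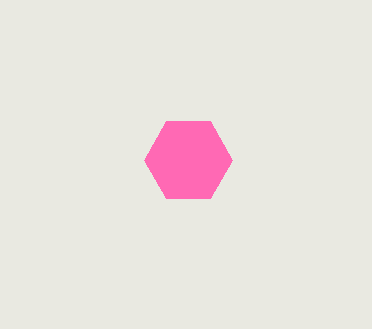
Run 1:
a = 188
b = 160
c = 44
col = 'hotpink'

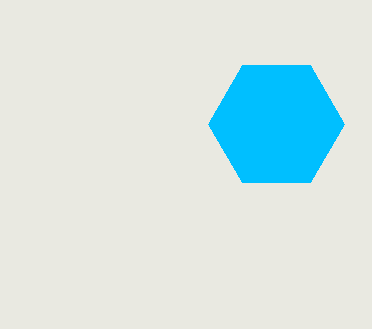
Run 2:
a = 276, b = 124, c = 68, col = 'deepskyblue'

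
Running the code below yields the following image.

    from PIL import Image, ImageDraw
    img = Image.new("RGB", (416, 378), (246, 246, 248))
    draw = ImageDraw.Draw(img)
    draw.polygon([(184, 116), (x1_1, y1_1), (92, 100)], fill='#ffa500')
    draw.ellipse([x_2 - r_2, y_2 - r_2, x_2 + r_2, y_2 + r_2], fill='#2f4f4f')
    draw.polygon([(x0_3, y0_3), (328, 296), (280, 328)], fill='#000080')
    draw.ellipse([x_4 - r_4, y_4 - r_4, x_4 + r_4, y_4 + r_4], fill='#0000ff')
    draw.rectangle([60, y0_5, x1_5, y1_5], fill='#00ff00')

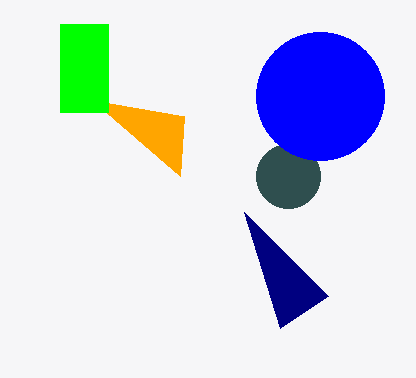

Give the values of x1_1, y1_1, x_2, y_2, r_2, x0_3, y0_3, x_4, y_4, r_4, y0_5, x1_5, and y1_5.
x1_1 = 180
y1_1 = 176
x_2 = 288
y_2 = 176
r_2 = 32
x0_3 = 244
y0_3 = 212
x_4 = 320
y_4 = 96
r_4 = 64
y0_5 = 24
x1_5 = 108
y1_5 = 112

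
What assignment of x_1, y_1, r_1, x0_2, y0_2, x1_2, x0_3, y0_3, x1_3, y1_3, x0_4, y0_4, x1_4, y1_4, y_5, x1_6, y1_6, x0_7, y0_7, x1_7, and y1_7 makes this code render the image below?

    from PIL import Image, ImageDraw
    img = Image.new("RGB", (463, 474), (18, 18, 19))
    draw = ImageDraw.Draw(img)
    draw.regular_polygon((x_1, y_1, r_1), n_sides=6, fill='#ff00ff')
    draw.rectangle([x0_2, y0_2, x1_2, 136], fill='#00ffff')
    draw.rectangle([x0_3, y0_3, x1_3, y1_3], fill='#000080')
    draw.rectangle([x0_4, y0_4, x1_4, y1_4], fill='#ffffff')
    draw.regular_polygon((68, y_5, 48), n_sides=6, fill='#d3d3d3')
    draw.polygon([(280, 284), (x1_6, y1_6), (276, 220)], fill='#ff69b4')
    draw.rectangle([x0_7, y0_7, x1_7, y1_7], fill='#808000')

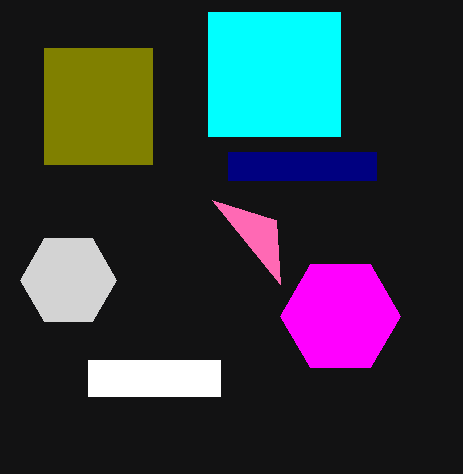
x_1 = 340
y_1 = 316
r_1 = 60
x0_2 = 208
y0_2 = 12
x1_2 = 340
x0_3 = 228
y0_3 = 152
x1_3 = 376
y1_3 = 180
x0_4 = 88
y0_4 = 360
x1_4 = 220
y1_4 = 396
y_5 = 280
x1_6 = 212
y1_6 = 200
x0_7 = 44
y0_7 = 48
x1_7 = 152
y1_7 = 164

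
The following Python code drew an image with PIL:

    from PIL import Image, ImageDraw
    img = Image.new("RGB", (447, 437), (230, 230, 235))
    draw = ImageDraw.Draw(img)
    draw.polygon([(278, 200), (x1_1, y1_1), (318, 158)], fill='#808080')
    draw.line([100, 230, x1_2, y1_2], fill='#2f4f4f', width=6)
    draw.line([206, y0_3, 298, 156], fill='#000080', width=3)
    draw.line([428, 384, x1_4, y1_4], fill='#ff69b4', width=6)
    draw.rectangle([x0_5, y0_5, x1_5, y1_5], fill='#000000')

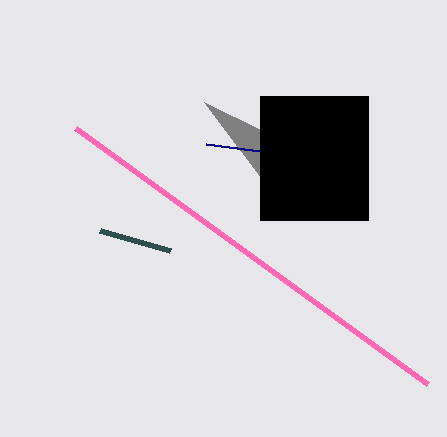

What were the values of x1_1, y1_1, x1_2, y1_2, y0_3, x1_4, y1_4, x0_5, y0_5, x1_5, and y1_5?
x1_1 = 204
y1_1 = 102
x1_2 = 170
y1_2 = 250
y0_3 = 144
x1_4 = 76
y1_4 = 128
x0_5 = 260
y0_5 = 96
x1_5 = 368
y1_5 = 220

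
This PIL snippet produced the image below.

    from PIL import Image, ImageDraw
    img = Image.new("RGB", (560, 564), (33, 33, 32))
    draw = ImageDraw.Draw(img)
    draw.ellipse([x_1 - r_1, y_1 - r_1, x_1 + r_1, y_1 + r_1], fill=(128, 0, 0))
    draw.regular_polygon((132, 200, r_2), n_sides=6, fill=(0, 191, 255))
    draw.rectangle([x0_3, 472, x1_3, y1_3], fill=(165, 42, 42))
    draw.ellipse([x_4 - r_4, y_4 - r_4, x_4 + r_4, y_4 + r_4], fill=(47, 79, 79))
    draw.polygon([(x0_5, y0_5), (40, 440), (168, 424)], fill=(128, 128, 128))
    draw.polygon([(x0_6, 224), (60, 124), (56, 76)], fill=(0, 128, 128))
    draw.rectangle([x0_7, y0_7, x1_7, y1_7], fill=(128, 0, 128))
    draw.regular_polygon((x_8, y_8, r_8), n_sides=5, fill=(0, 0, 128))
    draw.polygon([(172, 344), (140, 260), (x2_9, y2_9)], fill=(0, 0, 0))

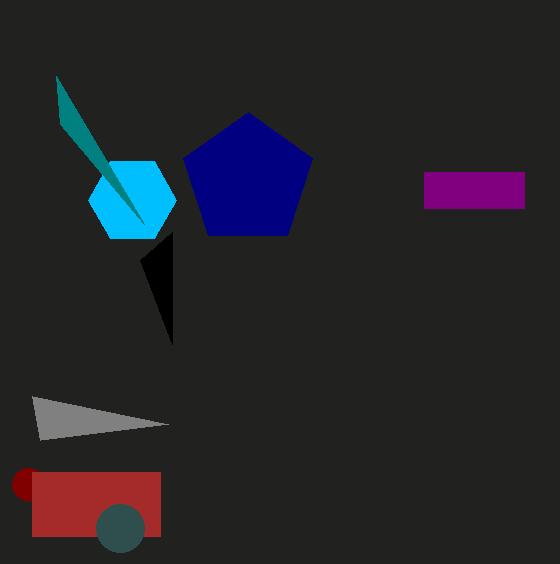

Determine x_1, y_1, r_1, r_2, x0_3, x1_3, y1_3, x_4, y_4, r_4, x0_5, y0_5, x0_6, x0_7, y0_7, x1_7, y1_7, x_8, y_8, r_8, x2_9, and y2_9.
x_1 = 28; y_1 = 484; r_1 = 16; r_2 = 44; x0_3 = 32; x1_3 = 160; y1_3 = 536; x_4 = 120; y_4 = 528; r_4 = 24; x0_5 = 32; y0_5 = 396; x0_6 = 144; x0_7 = 424; y0_7 = 172; x1_7 = 524; y1_7 = 208; x_8 = 248; y_8 = 180; r_8 = 68; x2_9 = 172; y2_9 = 232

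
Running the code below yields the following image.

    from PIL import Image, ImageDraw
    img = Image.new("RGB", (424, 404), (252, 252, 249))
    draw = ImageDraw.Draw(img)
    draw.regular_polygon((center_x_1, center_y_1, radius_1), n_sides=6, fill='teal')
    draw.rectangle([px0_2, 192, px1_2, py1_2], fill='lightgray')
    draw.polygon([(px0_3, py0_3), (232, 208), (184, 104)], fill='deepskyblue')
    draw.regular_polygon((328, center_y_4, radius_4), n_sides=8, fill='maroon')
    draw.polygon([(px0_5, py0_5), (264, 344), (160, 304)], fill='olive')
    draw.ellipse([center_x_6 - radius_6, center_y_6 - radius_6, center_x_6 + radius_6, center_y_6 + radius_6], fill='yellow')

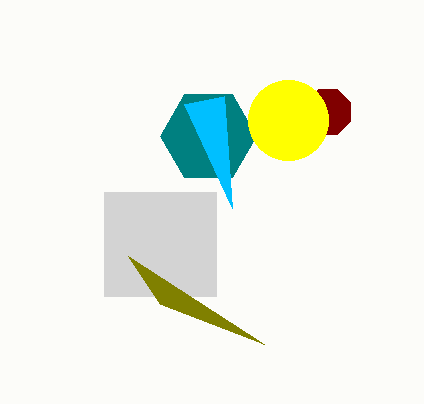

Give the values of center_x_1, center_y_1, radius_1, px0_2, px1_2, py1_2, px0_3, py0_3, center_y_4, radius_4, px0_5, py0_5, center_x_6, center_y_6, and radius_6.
center_x_1 = 208
center_y_1 = 136
radius_1 = 48
px0_2 = 104
px1_2 = 216
py1_2 = 296
px0_3 = 224
py0_3 = 96
center_y_4 = 112
radius_4 = 24
px0_5 = 128
py0_5 = 256
center_x_6 = 288
center_y_6 = 120
radius_6 = 40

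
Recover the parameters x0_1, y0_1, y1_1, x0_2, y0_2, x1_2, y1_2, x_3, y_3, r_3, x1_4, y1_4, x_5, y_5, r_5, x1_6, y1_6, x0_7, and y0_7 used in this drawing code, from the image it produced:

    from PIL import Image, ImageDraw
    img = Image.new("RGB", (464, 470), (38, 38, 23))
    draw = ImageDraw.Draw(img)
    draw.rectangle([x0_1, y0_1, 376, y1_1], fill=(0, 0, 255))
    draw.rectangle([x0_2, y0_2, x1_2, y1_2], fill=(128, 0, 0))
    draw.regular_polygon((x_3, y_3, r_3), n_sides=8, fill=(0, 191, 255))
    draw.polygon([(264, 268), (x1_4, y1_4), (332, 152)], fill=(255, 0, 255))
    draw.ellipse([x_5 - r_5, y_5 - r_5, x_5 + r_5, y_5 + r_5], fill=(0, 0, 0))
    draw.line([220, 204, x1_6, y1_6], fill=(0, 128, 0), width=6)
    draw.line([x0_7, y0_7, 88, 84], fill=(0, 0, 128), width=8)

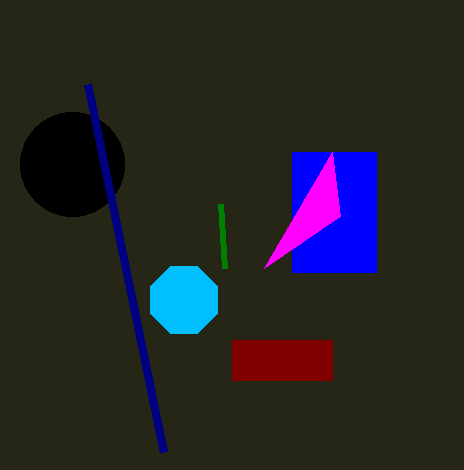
x0_1 = 292; y0_1 = 152; y1_1 = 272; x0_2 = 232; y0_2 = 340; x1_2 = 332; y1_2 = 380; x_3 = 184; y_3 = 300; r_3 = 36; x1_4 = 340; y1_4 = 216; x_5 = 72; y_5 = 164; r_5 = 52; x1_6 = 224; y1_6 = 268; x0_7 = 164; y0_7 = 452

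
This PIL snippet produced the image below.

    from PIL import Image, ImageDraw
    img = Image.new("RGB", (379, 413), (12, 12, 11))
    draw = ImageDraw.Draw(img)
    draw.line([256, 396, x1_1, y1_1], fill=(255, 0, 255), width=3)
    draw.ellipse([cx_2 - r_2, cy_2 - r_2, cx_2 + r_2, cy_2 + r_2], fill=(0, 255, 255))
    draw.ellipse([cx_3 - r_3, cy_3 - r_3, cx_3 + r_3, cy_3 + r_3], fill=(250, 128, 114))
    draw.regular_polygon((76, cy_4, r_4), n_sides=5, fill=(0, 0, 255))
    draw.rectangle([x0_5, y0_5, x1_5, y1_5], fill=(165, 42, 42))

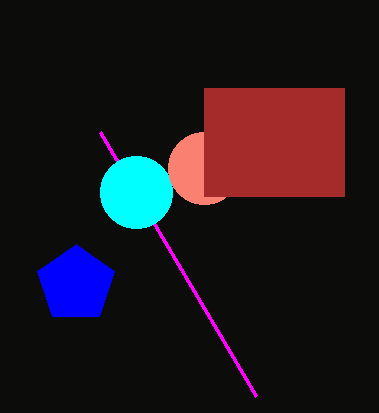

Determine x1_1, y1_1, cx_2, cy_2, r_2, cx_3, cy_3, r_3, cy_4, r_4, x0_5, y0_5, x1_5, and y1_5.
x1_1 = 100; y1_1 = 132; cx_2 = 136; cy_2 = 192; r_2 = 36; cx_3 = 204; cy_3 = 168; r_3 = 36; cy_4 = 284; r_4 = 40; x0_5 = 204; y0_5 = 88; x1_5 = 344; y1_5 = 196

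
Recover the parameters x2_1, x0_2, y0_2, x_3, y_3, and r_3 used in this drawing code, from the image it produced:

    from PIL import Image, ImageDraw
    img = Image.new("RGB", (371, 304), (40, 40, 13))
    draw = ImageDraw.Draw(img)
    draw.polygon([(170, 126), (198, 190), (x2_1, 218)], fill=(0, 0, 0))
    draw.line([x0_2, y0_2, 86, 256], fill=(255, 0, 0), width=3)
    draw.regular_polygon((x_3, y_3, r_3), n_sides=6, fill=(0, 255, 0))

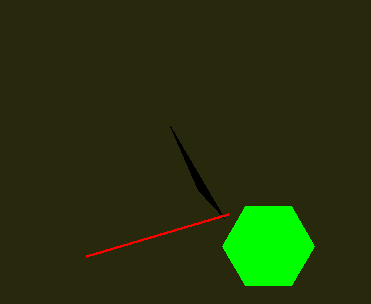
x2_1 = 224, x0_2 = 228, y0_2 = 214, x_3 = 268, y_3 = 246, r_3 = 46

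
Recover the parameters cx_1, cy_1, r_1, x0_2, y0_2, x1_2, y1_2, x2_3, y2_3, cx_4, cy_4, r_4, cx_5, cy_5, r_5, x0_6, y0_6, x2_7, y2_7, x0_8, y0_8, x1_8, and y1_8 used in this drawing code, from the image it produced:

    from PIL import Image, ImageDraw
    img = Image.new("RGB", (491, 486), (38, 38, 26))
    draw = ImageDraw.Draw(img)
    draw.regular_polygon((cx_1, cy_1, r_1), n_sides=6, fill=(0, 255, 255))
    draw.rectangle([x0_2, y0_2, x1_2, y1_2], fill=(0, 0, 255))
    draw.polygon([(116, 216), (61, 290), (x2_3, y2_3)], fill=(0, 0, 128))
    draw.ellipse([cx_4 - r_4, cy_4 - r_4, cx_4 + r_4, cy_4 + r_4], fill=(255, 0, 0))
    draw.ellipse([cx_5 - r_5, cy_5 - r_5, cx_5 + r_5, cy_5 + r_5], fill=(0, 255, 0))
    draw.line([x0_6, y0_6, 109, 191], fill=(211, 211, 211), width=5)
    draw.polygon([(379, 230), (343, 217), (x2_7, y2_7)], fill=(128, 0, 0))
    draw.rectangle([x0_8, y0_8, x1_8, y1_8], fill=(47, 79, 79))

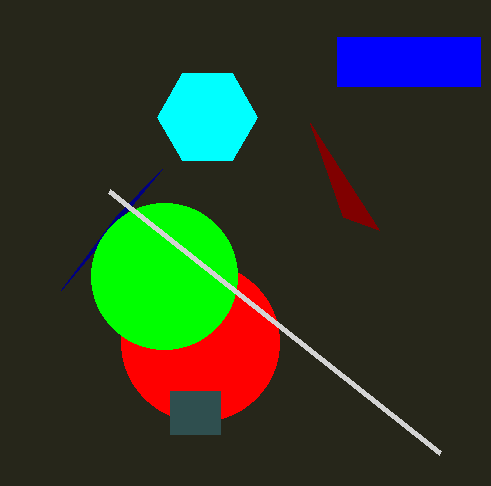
cx_1 = 207; cy_1 = 117; r_1 = 50; x0_2 = 337; y0_2 = 37; x1_2 = 480; y1_2 = 86; x2_3 = 162; y2_3 = 169; cx_4 = 200; cy_4 = 342; r_4 = 79; cx_5 = 164; cy_5 = 276; r_5 = 73; x0_6 = 440; y0_6 = 453; x2_7 = 310; y2_7 = 123; x0_8 = 170; y0_8 = 391; x1_8 = 220; y1_8 = 434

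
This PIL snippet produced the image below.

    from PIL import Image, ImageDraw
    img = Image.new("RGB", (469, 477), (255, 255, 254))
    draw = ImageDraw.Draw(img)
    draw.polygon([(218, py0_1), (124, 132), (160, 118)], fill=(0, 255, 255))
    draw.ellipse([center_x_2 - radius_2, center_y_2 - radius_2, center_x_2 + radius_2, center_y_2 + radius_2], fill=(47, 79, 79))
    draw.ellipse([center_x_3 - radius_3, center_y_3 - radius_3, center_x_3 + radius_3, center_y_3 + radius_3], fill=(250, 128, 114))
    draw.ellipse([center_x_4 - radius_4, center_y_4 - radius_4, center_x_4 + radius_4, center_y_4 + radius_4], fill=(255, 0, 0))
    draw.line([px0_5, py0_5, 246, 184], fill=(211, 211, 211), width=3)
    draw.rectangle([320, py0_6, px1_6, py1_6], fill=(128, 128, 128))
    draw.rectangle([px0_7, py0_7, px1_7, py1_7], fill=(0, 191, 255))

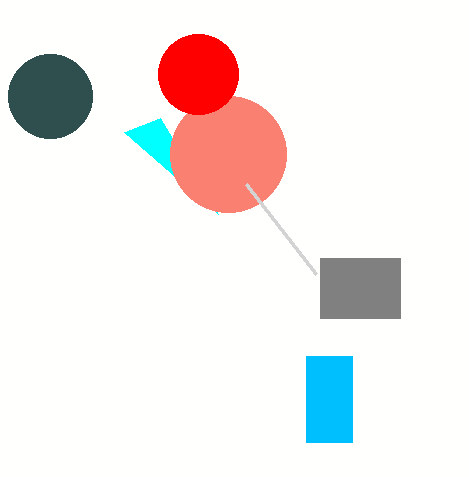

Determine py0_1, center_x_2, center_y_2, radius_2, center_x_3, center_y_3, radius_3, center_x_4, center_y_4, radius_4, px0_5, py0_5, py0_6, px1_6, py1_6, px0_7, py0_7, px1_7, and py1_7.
py0_1 = 214
center_x_2 = 50
center_y_2 = 96
radius_2 = 42
center_x_3 = 228
center_y_3 = 154
radius_3 = 58
center_x_4 = 198
center_y_4 = 74
radius_4 = 40
px0_5 = 316
py0_5 = 274
py0_6 = 258
px1_6 = 400
py1_6 = 318
px0_7 = 306
py0_7 = 356
px1_7 = 352
py1_7 = 442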